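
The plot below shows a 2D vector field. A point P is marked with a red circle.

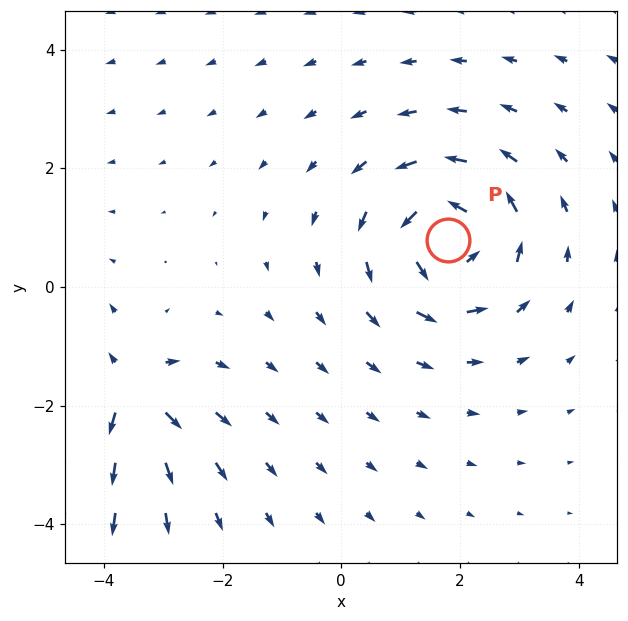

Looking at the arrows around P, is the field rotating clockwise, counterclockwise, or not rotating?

counterclockwise

Near P at (1.8, 0.8) the arrows circulate counterclockwise. The curl (z-component) there is about +4; positive curl means counterclockwise rotation.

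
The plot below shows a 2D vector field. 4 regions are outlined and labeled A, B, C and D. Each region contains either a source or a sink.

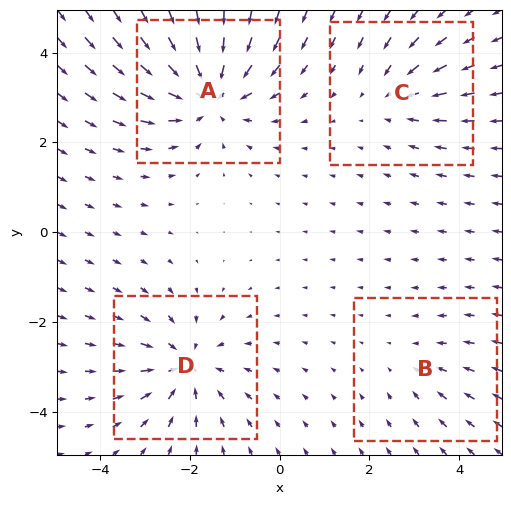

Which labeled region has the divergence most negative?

Divergence at each region's feature centre — A: about -6, B: about -2, C: about -3, D: about -5. Region A is most negative.

A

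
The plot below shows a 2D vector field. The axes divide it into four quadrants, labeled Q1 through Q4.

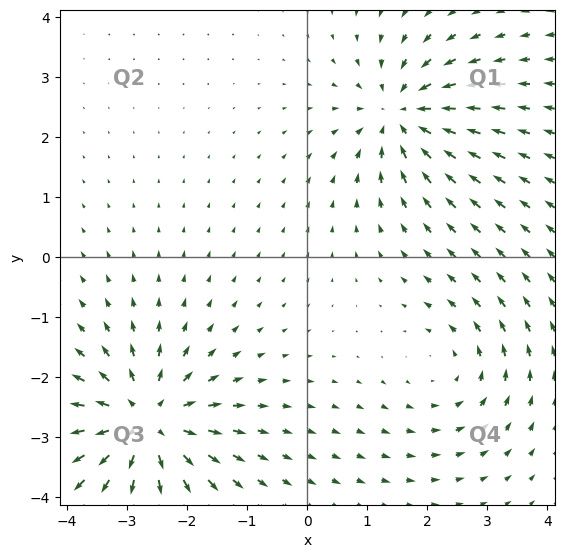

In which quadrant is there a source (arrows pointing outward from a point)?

Q3

The source sits at approximately (-2.7, -2.8), which lies in quadrant Q3. The divergence there is about +5, positive as expected for a source.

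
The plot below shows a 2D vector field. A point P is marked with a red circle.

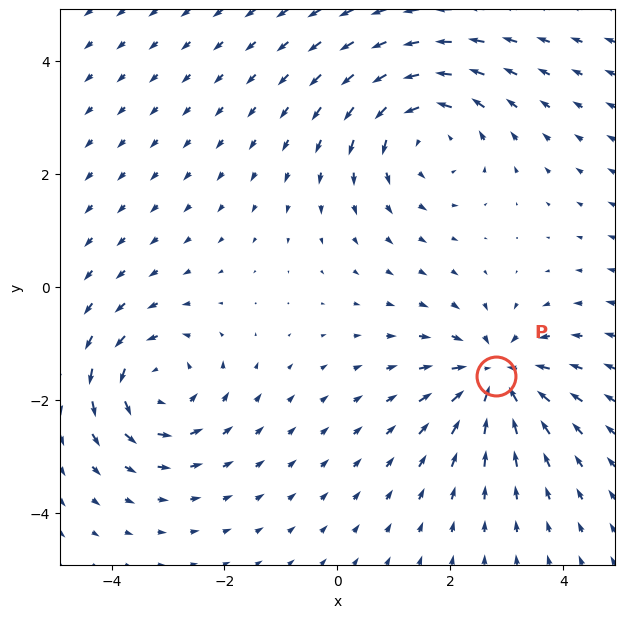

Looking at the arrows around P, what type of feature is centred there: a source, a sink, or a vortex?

sink

At P (2.8, -1.6) the arrows converge inward. Divergence about -4, curl ≈0 — negative divergence with near-zero curl is a sink.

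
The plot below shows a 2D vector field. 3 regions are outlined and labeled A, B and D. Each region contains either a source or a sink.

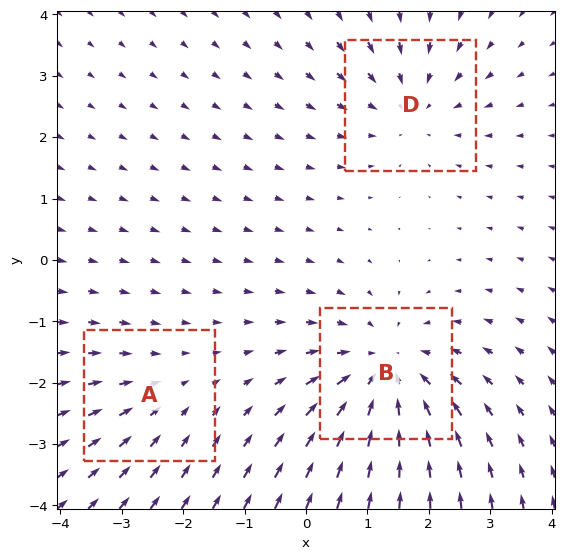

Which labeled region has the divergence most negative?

Divergence at each region's feature centre — A: about -2, B: about -4, D: about -3. Region B is most negative.

B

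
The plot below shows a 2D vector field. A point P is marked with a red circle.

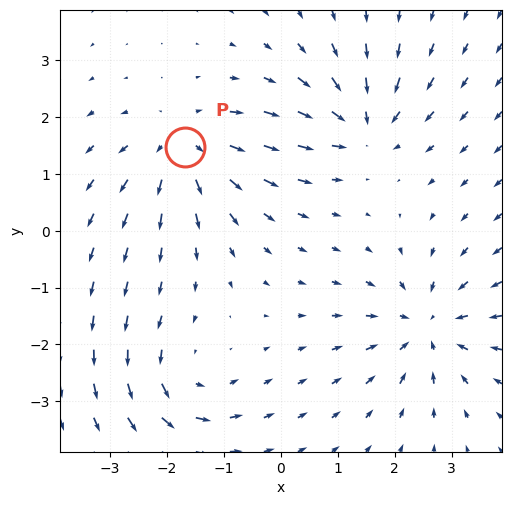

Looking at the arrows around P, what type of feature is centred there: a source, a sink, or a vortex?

At P (-1.7, 1.5) the arrows spread outward. Divergence about +5, curl ≈0 — positive divergence with near-zero curl is a source.

source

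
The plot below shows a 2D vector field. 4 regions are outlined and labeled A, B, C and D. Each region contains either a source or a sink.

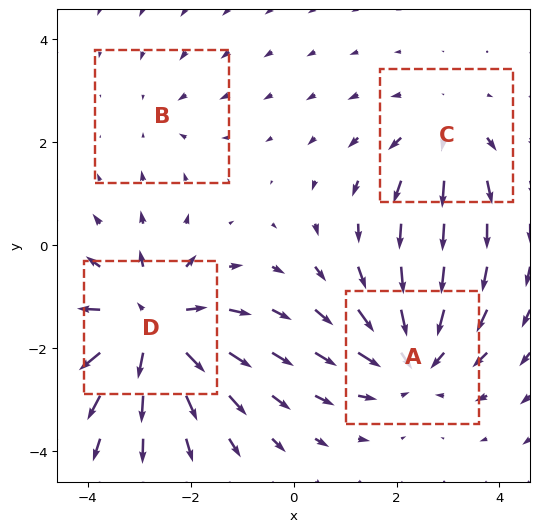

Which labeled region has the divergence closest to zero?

Divergence at each region's feature centre — A: about -5, B: about -2, C: about +3, D: about +6. Region B is closest to zero.

B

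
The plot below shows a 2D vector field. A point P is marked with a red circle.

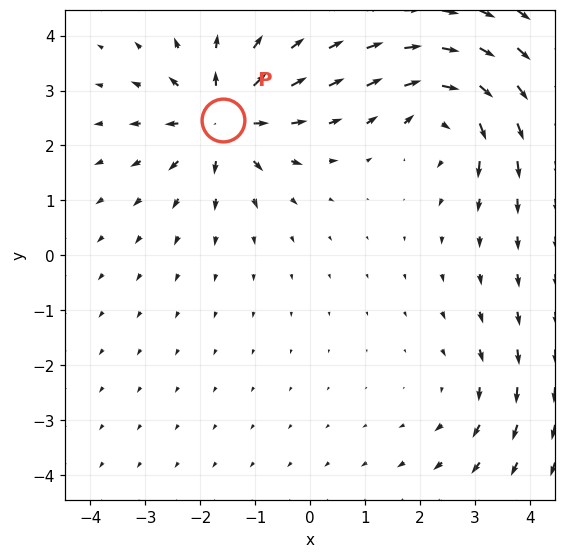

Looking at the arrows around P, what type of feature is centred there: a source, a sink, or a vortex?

source

At P (-1.6, 2.5) the arrows spread outward. Divergence about +6, curl ≈0 — positive divergence with near-zero curl is a source.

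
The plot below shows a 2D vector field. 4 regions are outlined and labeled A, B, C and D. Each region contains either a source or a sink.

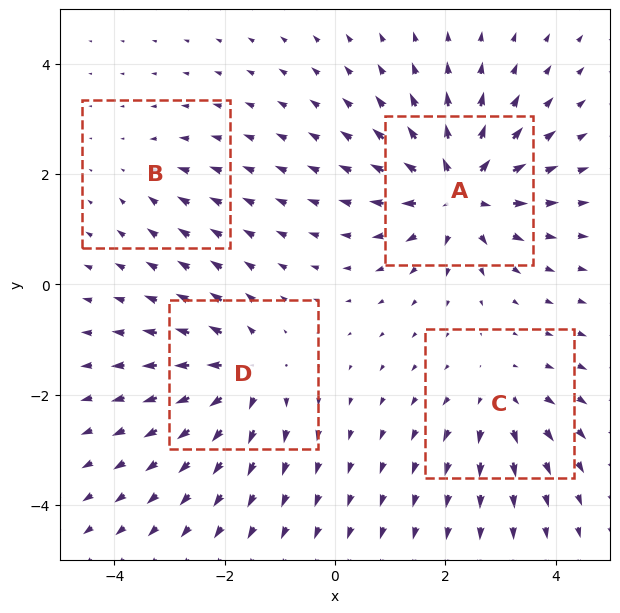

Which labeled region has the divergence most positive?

A

Divergence at each region's feature centre — A: about +8, B: about -2, C: about +4, D: about +6. Region A is most positive.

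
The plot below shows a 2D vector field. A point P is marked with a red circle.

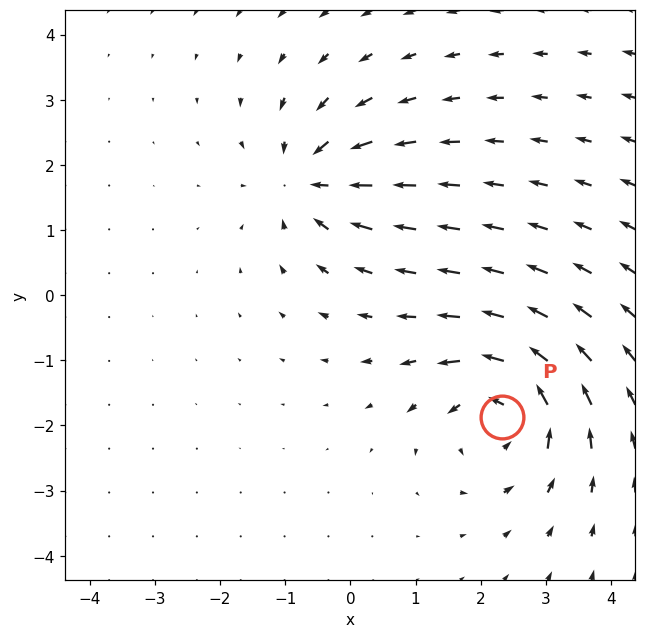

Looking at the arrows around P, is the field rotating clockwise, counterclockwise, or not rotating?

Near P at (2.3, -1.9) the arrows circulate counterclockwise. The curl (z-component) there is about +5; positive curl means counterclockwise rotation.

counterclockwise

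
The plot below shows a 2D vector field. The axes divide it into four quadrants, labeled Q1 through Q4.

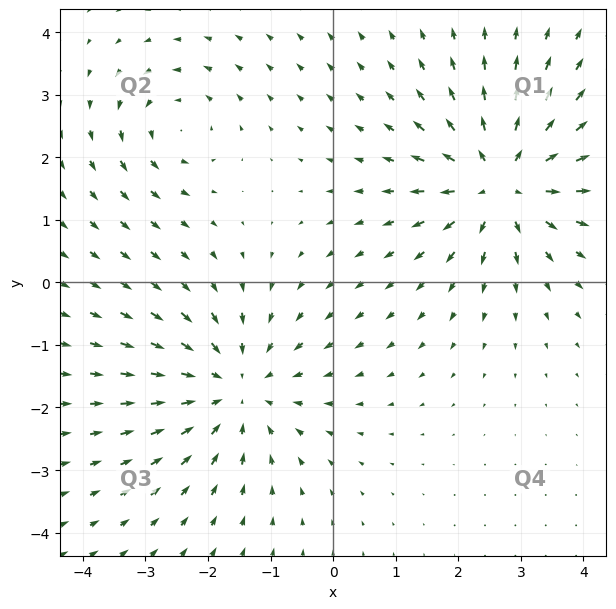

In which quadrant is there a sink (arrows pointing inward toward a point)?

The sink sits at approximately (-1.6, -1.7), which lies in quadrant Q3. The divergence there is about -4, negative as expected for a sink.

Q3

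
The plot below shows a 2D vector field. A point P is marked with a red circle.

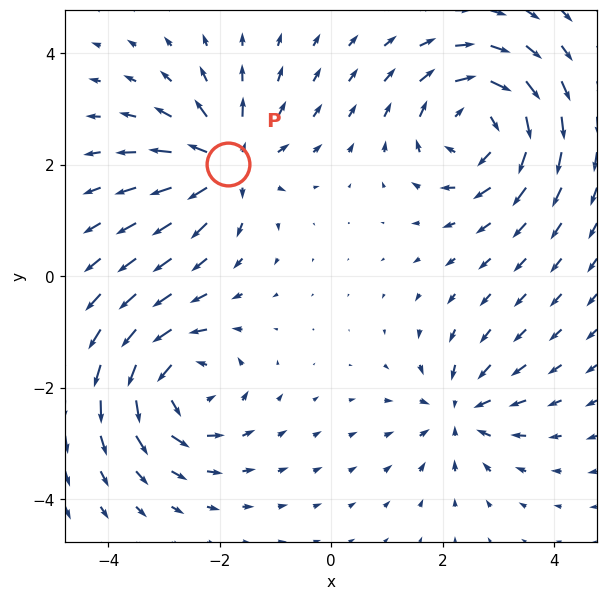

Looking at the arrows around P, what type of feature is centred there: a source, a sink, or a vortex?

At P (-1.8, 2.0) the arrows spread outward. Divergence about +5, curl ≈0 — positive divergence with near-zero curl is a source.

source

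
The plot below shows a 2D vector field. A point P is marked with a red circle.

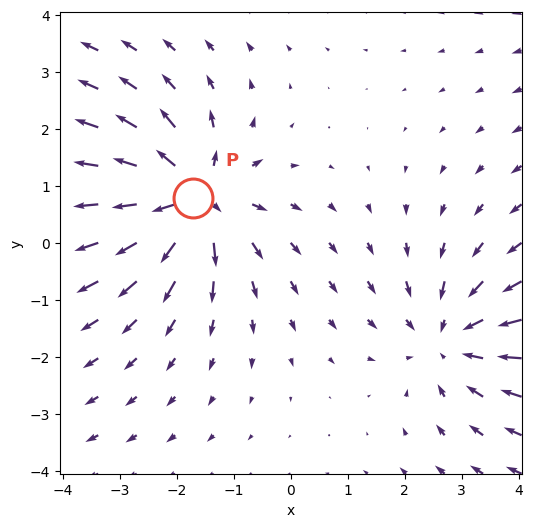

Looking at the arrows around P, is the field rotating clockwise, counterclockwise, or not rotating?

Near P at (-1.7, 0.8) the arrows show no circulation. The curl there is ≈0.

not rotating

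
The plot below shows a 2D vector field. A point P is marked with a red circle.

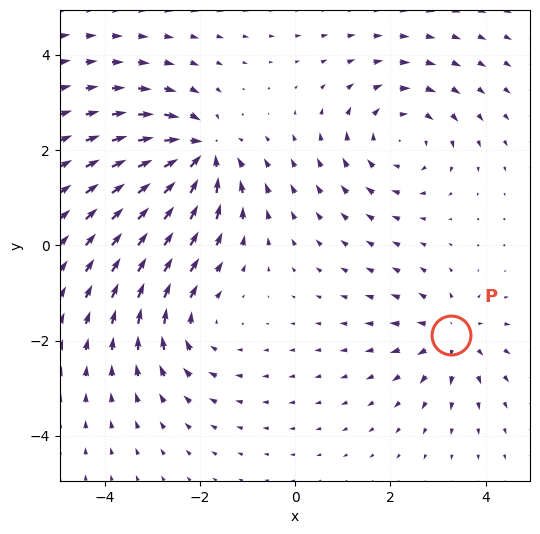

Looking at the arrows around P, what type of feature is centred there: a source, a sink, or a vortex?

At P (3.3, -1.9) the arrows spread outward. Divergence about +4, curl ≈0 — positive divergence with near-zero curl is a source.

source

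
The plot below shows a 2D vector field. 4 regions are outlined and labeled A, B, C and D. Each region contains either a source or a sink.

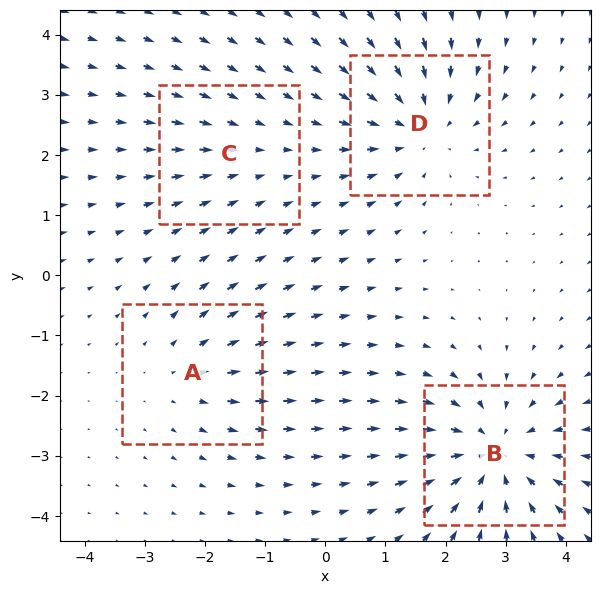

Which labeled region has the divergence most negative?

B

Divergence at each region's feature centre — A: about +3, B: about -6, C: about -2, D: about -5. Region B is most negative.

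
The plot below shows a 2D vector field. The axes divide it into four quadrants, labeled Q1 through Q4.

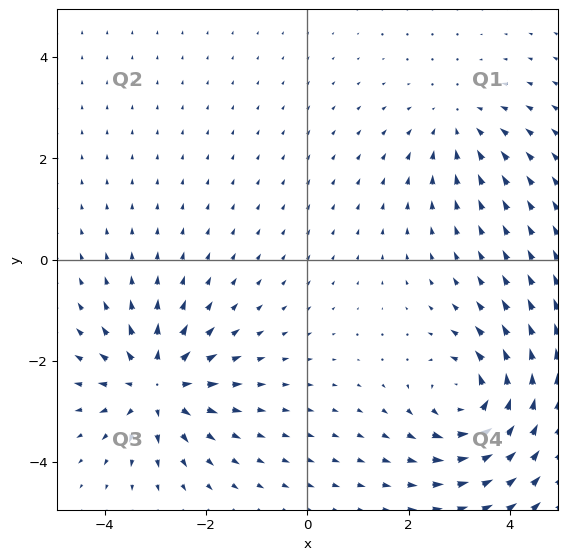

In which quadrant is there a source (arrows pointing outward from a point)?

The source sits at approximately (-3.0, -2.5), which lies in quadrant Q3. The divergence there is about +6, positive as expected for a source.

Q3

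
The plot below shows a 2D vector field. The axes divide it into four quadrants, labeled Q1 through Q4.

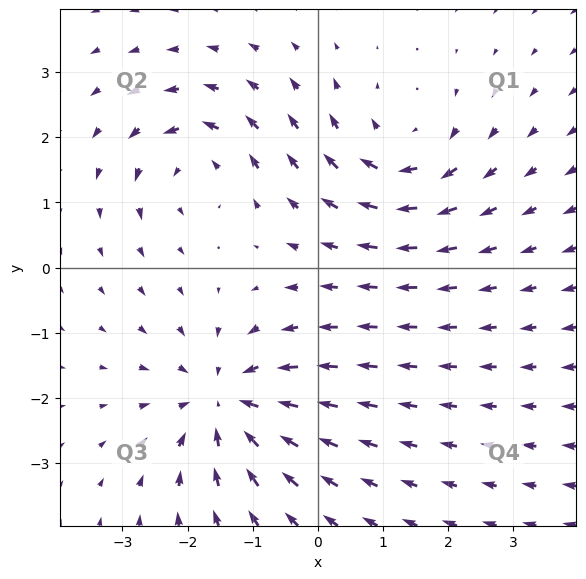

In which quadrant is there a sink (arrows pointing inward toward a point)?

The sink sits at approximately (-1.4, -2.1), which lies in quadrant Q3. The divergence there is about -5, negative as expected for a sink.

Q3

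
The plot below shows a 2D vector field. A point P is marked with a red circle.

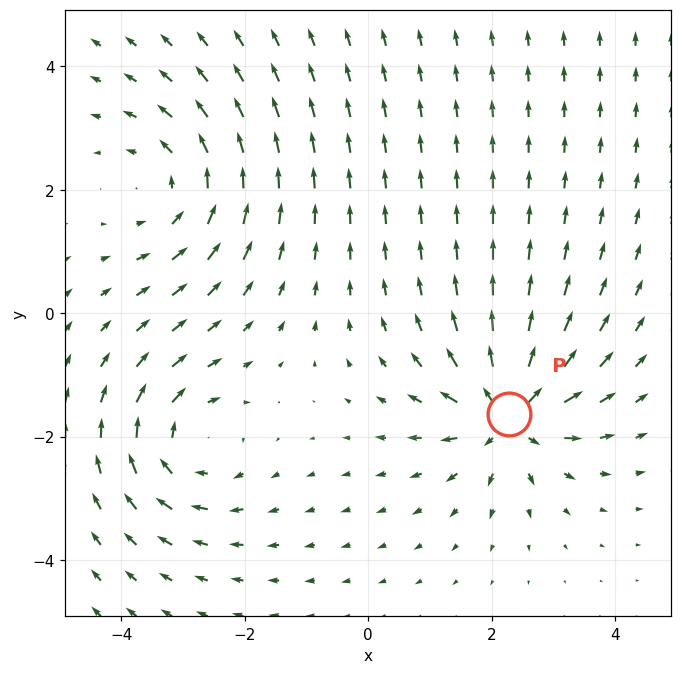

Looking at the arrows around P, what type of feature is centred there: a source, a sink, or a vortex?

source

At P (2.3, -1.6) the arrows spread outward. Divergence about +5, curl ≈0 — positive divergence with near-zero curl is a source.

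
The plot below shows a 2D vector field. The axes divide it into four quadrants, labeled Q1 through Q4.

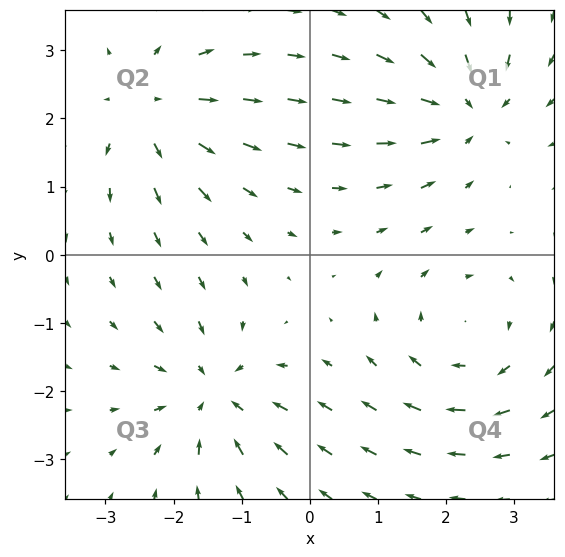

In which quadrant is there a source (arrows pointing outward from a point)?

Q2

The source sits at approximately (-2.4, 2.1), which lies in quadrant Q2. The divergence there is about +5, positive as expected for a source.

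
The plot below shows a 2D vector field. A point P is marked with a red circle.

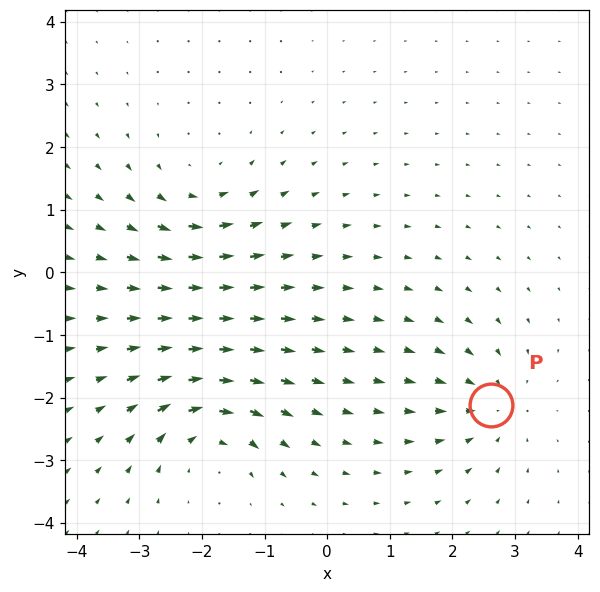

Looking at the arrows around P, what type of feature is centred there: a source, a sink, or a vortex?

At P (2.6, -2.1) the arrows converge inward. Divergence about -3, curl ≈0 — negative divergence with near-zero curl is a sink.

sink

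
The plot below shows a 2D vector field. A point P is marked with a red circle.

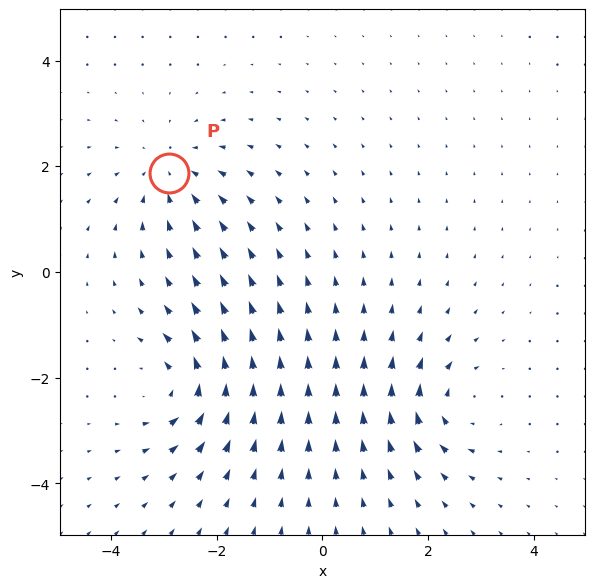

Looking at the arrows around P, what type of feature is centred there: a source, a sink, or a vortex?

sink

At P (-2.9, 1.9) the arrows converge inward. Divergence about -4, curl ≈0 — negative divergence with near-zero curl is a sink.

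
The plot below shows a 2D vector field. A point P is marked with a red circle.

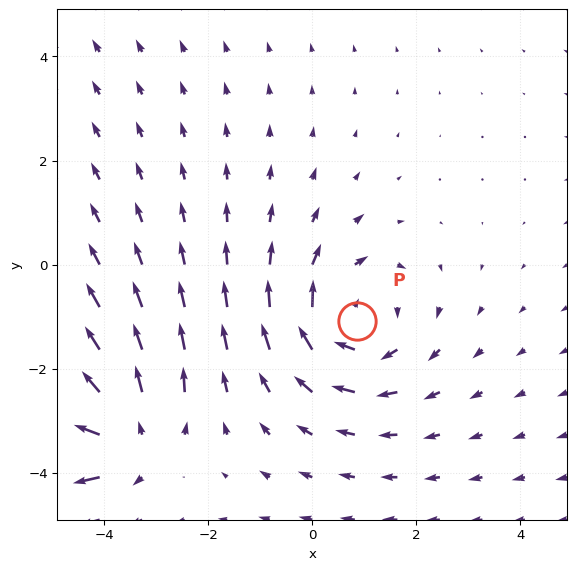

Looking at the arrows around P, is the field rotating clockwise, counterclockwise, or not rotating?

Near P at (0.9, -1.1) the arrows circulate clockwise. The curl (z-component) there is about -3; negative curl means clockwise rotation.

clockwise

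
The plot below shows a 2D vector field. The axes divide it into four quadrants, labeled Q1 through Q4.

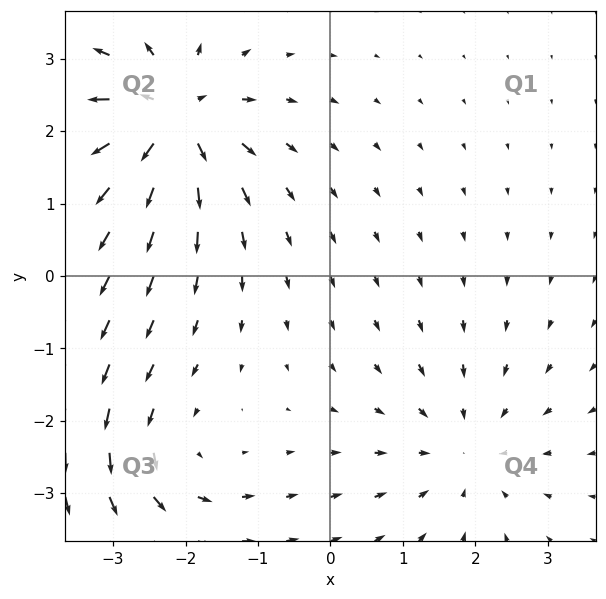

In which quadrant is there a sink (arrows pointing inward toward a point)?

The sink sits at approximately (1.9, -2.4), which lies in quadrant Q4. The divergence there is about -2, negative as expected for a sink.

Q4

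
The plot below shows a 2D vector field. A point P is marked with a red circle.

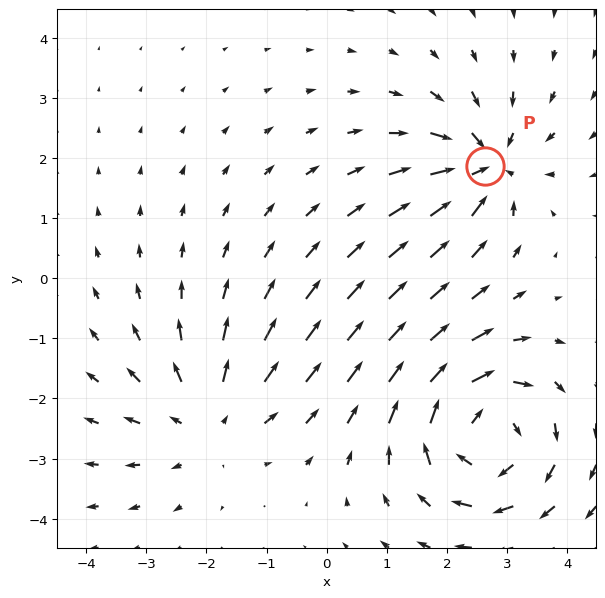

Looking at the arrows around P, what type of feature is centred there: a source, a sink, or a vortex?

At P (2.6, 1.9) the arrows converge inward. Divergence about -4, curl ≈0 — negative divergence with near-zero curl is a sink.

sink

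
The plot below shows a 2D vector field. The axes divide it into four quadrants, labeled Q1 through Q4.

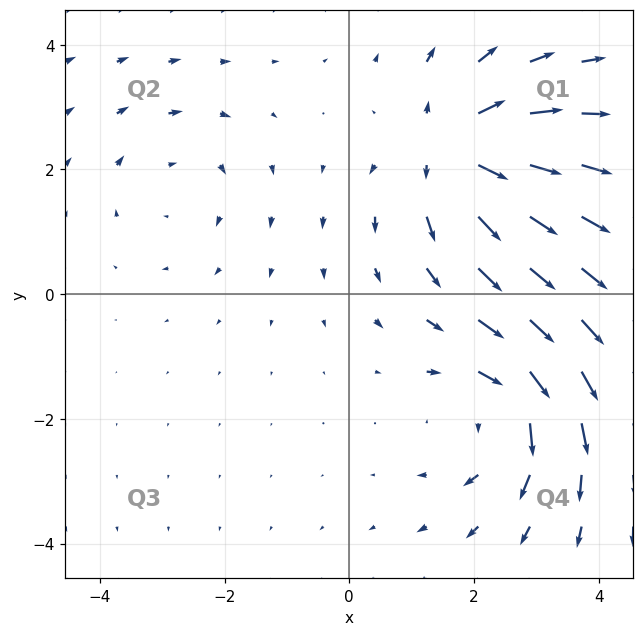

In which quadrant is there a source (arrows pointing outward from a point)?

Q1

The source sits at approximately (1.7, 2.3), which lies in quadrant Q1. The divergence there is about +5, positive as expected for a source.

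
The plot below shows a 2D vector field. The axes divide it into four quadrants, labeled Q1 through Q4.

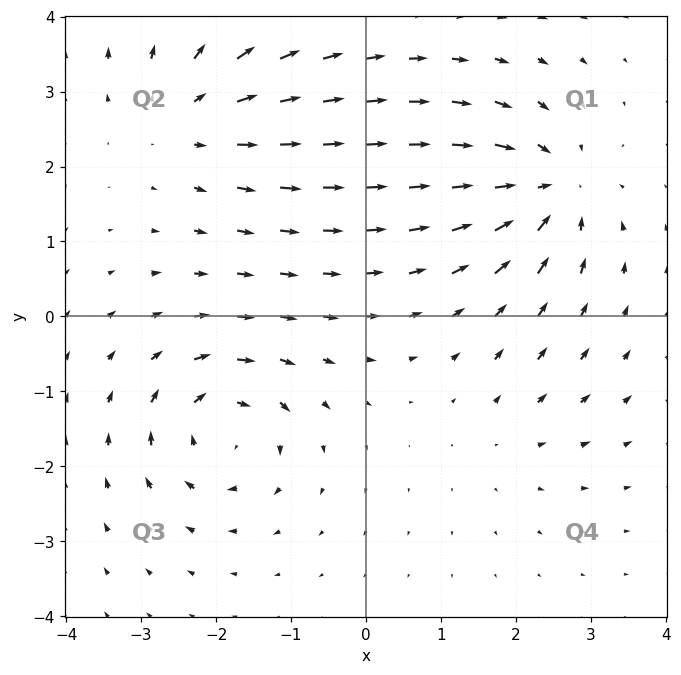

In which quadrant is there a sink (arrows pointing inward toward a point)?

Q1

The sink sits at approximately (2.4, 1.7), which lies in quadrant Q1. The divergence there is about -6, negative as expected for a sink.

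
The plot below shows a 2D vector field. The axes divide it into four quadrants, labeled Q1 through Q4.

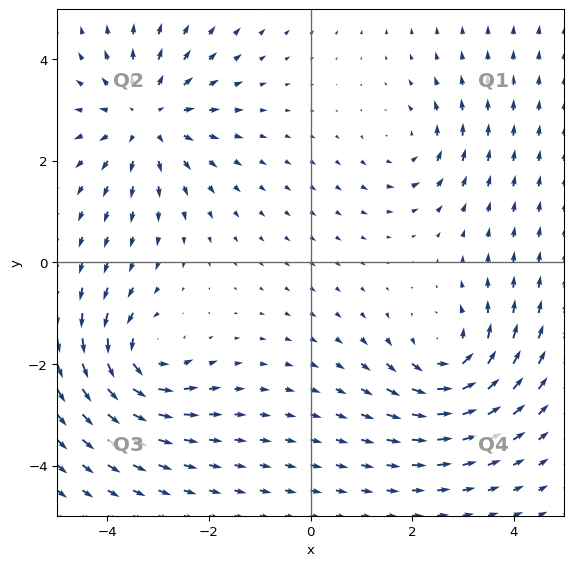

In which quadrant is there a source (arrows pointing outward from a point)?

Q2

The source sits at approximately (-3.2, 2.8), which lies in quadrant Q2. The divergence there is about +4, positive as expected for a source.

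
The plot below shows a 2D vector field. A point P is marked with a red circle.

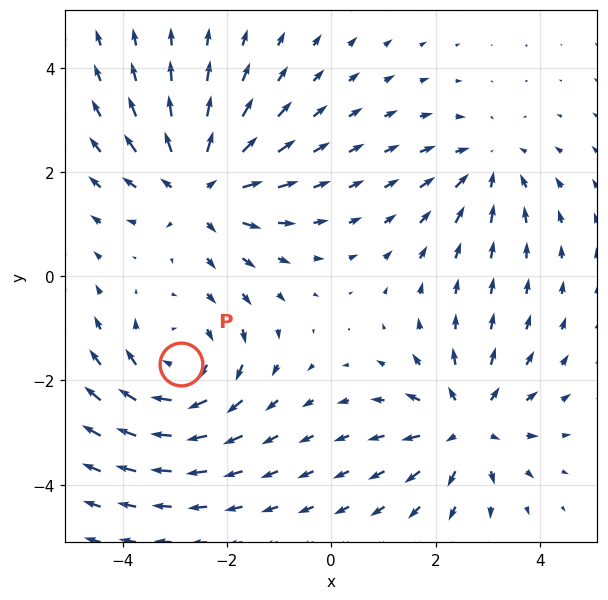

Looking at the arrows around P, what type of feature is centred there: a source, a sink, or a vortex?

vortex

At P (-2.9, -1.7) the arrows circulate clockwise. Divergence ≈0, curl about -4 — near-zero divergence with nonzero curl is a vortex.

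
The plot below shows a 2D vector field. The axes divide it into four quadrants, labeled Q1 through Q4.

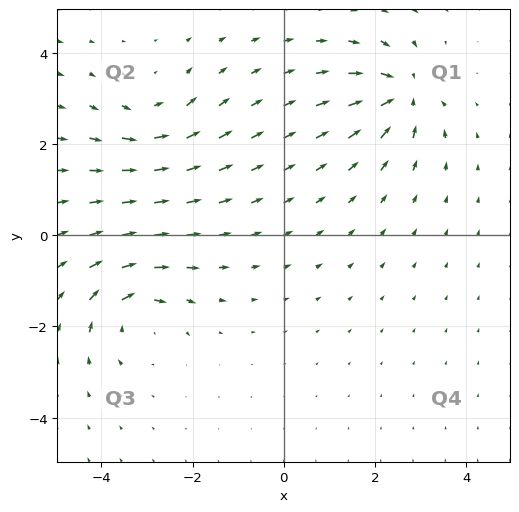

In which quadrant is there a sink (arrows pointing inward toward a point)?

The sink sits at approximately (2.6, 3.1), which lies in quadrant Q1. The divergence there is about -5, negative as expected for a sink.

Q1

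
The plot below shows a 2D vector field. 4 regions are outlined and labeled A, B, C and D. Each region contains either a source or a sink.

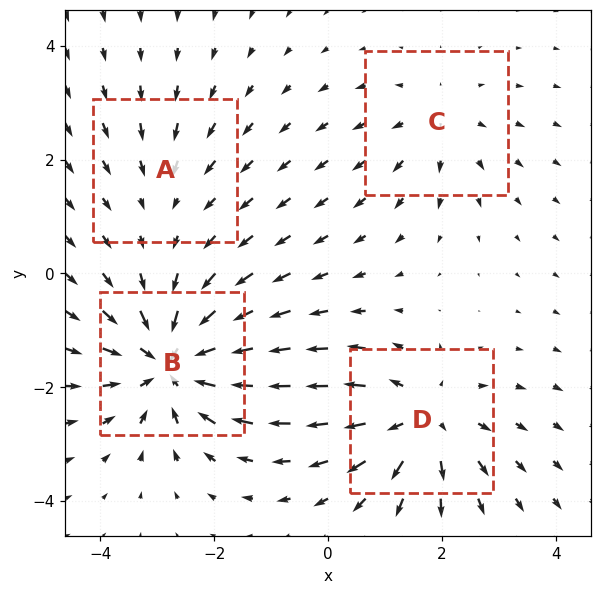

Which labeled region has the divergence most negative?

B

Divergence at each region's feature centre — A: about -2, B: about -7, C: about +3, D: about +5. Region B is most negative.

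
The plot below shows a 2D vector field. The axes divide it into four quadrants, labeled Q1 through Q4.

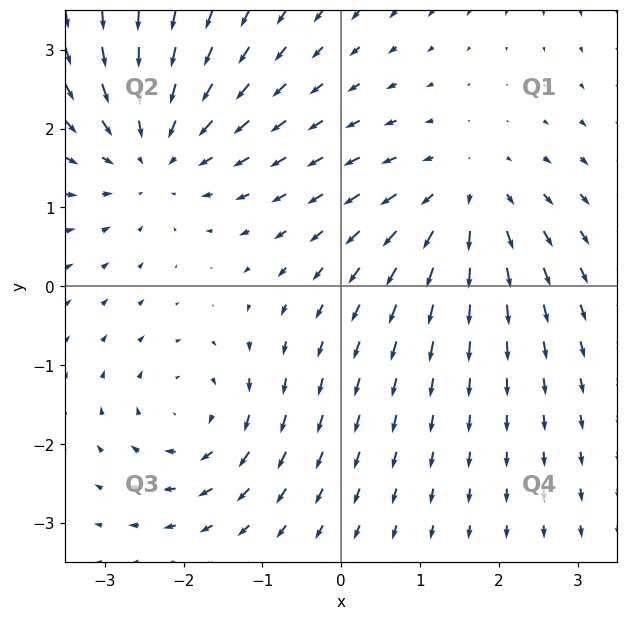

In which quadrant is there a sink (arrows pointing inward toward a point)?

Q2

The sink sits at approximately (-2.4, 1.7), which lies in quadrant Q2. The divergence there is about -3, negative as expected for a sink.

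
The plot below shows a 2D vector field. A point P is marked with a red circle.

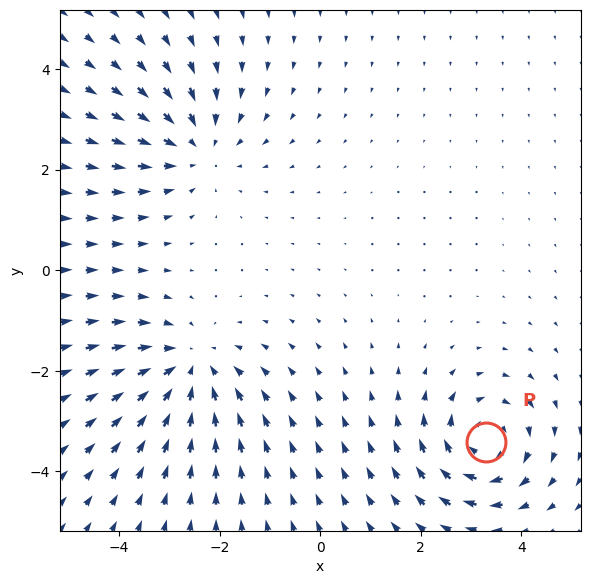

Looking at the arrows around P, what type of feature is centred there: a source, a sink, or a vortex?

At P (3.3, -3.4) the arrows circulate clockwise. Divergence ≈0, curl about -5 — near-zero divergence with nonzero curl is a vortex.

vortex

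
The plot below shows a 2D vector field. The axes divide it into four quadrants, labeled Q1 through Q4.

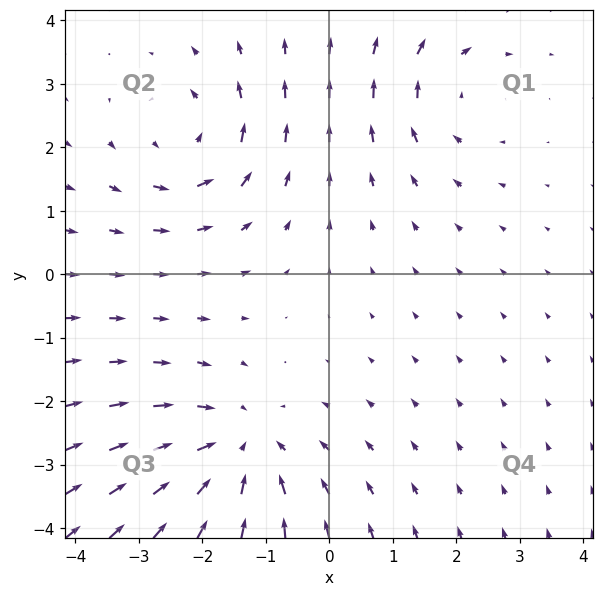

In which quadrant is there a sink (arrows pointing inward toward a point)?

Q3

The sink sits at approximately (-1.4, -2.8), which lies in quadrant Q3. The divergence there is about -4, negative as expected for a sink.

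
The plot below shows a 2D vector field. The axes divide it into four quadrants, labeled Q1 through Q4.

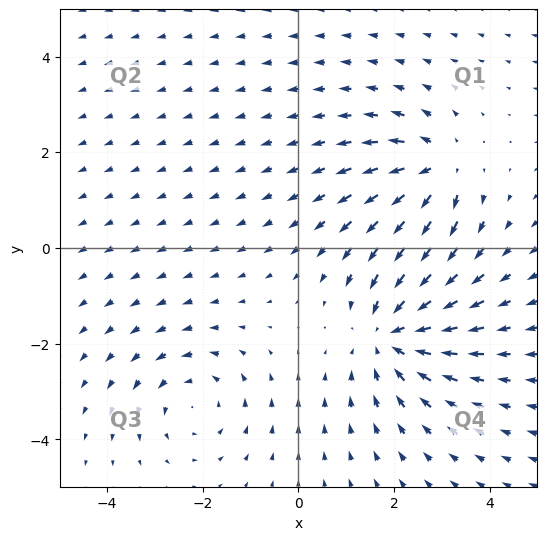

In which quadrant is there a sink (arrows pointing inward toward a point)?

Q4

The sink sits at approximately (2.0, -1.8), which lies in quadrant Q4. The divergence there is about -4, negative as expected for a sink.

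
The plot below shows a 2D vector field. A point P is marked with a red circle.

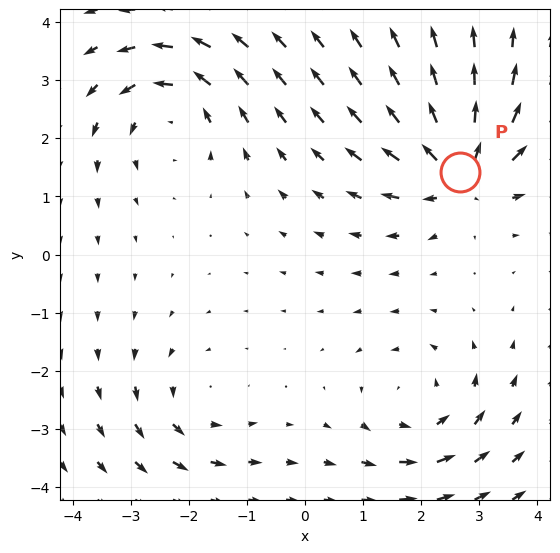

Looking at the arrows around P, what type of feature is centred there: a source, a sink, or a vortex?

source

At P (2.7, 1.4) the arrows spread outward. Divergence about +6, curl ≈0 — positive divergence with near-zero curl is a source.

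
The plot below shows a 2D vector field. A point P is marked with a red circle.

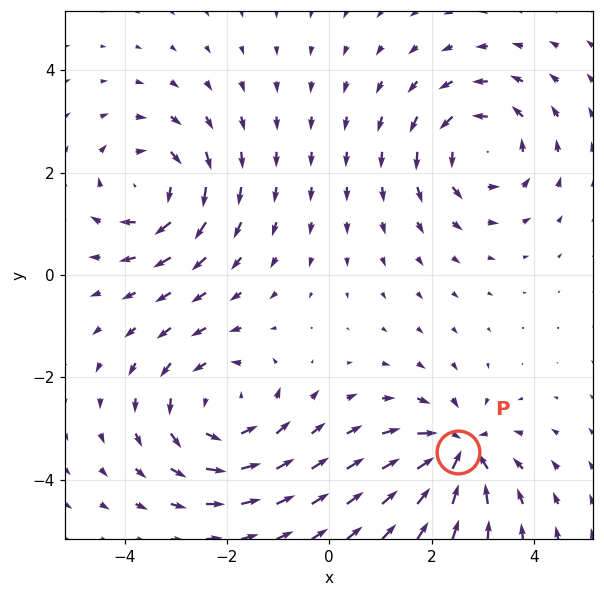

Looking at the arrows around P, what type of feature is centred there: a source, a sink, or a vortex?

sink

At P (2.5, -3.5) the arrows converge inward. Divergence about -5, curl ≈0 — negative divergence with near-zero curl is a sink.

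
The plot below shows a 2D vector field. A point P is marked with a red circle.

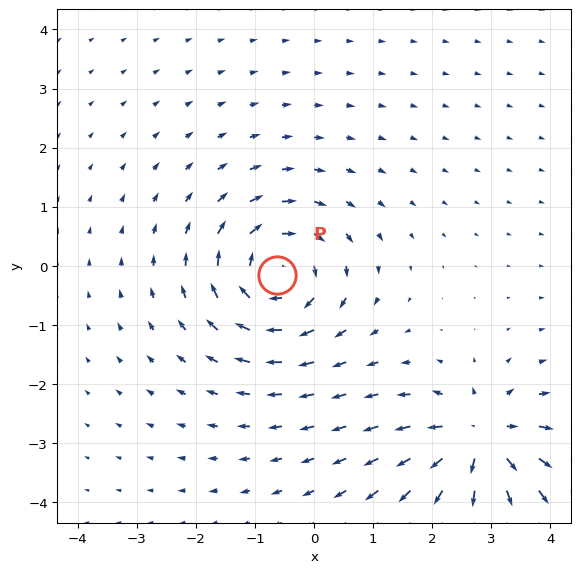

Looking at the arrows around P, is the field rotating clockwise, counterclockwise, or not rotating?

Near P at (-0.6, -0.2) the arrows circulate clockwise. The curl (z-component) there is about -5; negative curl means clockwise rotation.

clockwise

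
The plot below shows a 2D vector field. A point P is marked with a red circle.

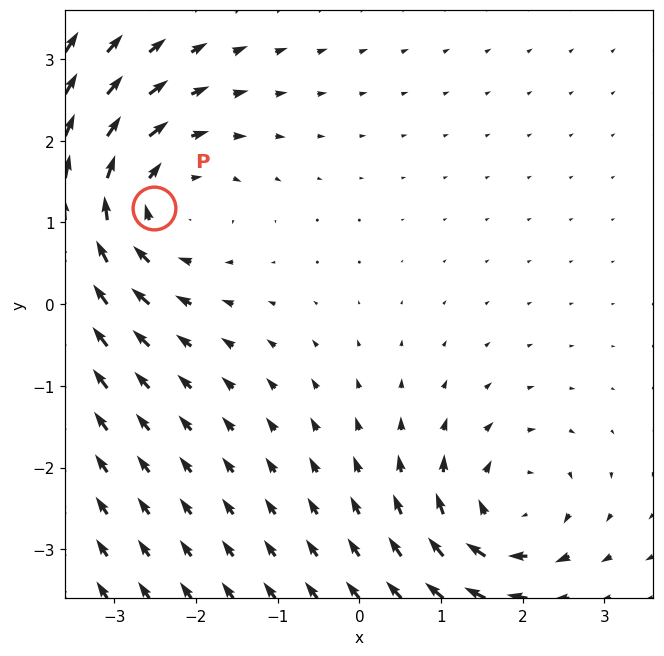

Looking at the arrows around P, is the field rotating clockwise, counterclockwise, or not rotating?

Near P at (-2.5, 1.2) the arrows circulate clockwise. The curl (z-component) there is about -4; negative curl means clockwise rotation.

clockwise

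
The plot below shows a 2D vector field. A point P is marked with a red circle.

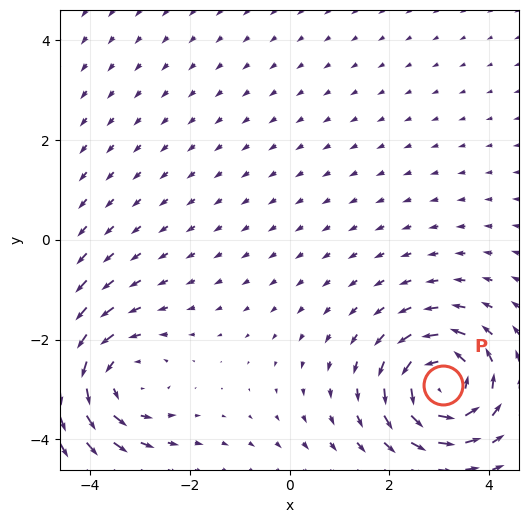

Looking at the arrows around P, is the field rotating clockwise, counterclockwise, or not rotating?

counterclockwise

Near P at (3.1, -2.9) the arrows circulate counterclockwise. The curl (z-component) there is about +5; positive curl means counterclockwise rotation.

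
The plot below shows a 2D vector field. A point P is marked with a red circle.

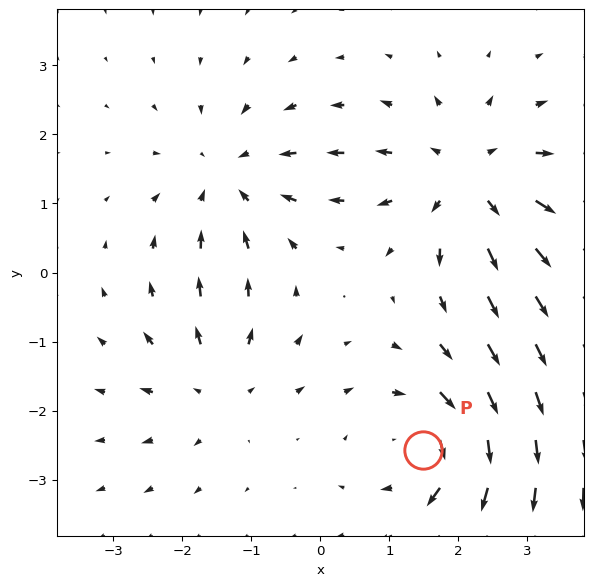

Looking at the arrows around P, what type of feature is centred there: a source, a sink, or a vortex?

At P (1.5, -2.6) the arrows circulate clockwise. Divergence ≈0, curl about -4 — near-zero divergence with nonzero curl is a vortex.

vortex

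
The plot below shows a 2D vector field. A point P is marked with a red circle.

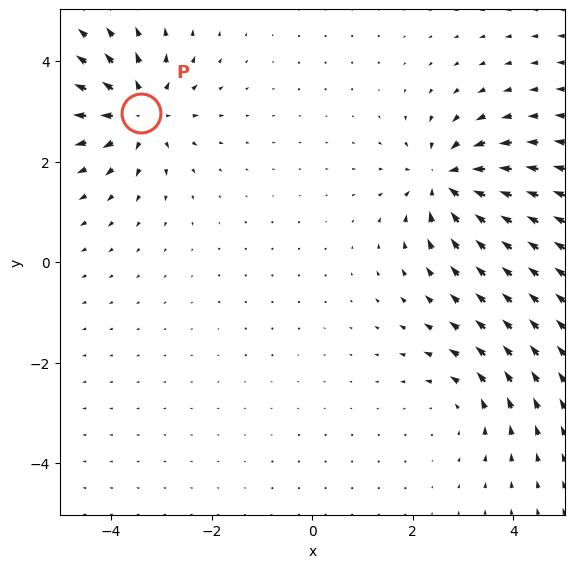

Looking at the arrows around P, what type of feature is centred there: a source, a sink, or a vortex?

source

At P (-3.4, 3.0) the arrows spread outward. Divergence about +5, curl ≈0 — positive divergence with near-zero curl is a source.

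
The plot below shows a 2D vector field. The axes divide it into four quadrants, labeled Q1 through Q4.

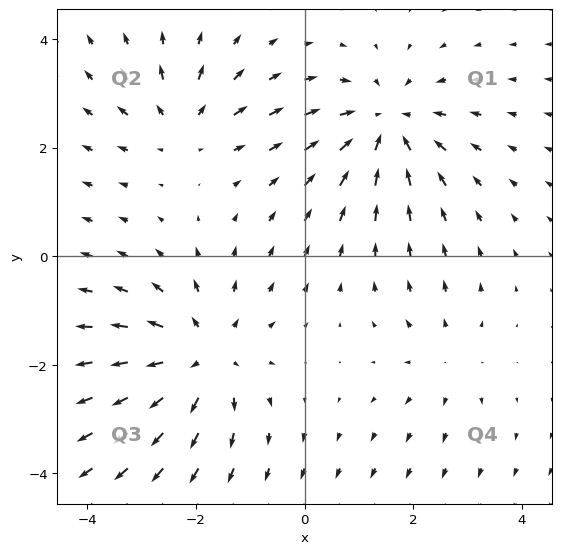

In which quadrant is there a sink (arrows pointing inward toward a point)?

The sink sits at approximately (1.5, 2.4), which lies in quadrant Q1. The divergence there is about -4, negative as expected for a sink.

Q1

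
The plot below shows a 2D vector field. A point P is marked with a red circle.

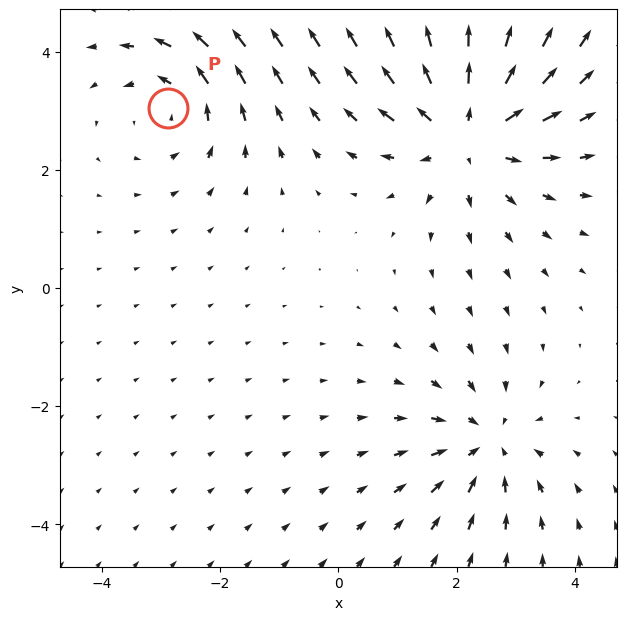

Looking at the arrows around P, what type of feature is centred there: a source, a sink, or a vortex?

vortex

At P (-2.9, 3.0) the arrows circulate counterclockwise. Divergence ≈0, curl about +3 — near-zero divergence with nonzero curl is a vortex.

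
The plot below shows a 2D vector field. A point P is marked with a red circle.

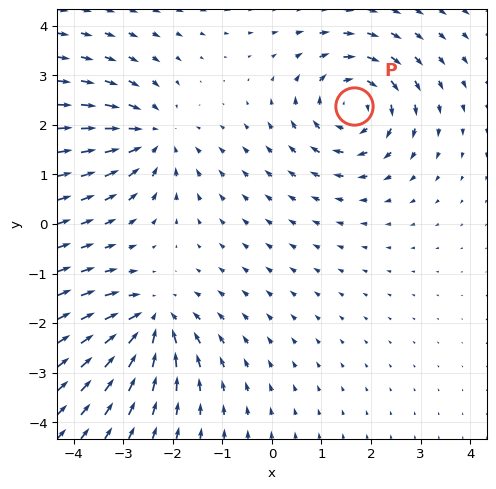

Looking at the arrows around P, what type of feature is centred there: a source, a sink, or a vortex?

vortex

At P (1.7, 2.4) the arrows circulate clockwise. Divergence ≈0, curl about -5 — near-zero divergence with nonzero curl is a vortex.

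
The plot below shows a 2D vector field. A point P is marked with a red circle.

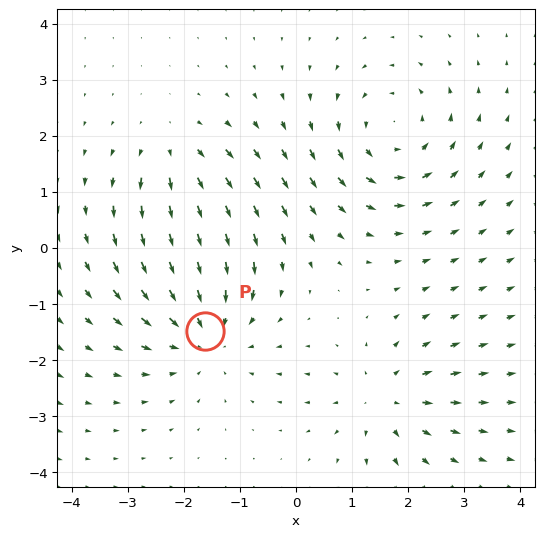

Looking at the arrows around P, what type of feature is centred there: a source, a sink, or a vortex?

sink

At P (-1.6, -1.5) the arrows converge inward. Divergence about -3, curl ≈0 — negative divergence with near-zero curl is a sink.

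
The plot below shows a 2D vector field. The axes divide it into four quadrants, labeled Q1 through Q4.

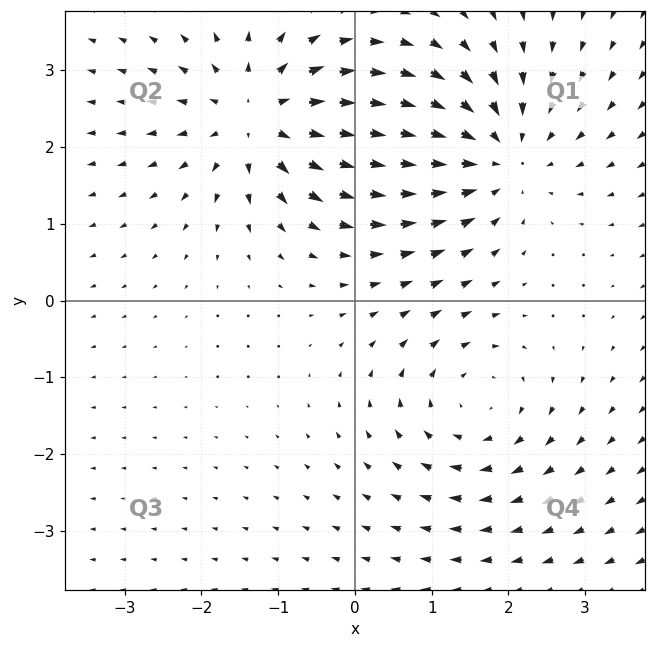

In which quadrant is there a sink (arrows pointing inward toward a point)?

The sink sits at approximately (1.8, 1.9), which lies in quadrant Q1. The divergence there is about -3, negative as expected for a sink.

Q1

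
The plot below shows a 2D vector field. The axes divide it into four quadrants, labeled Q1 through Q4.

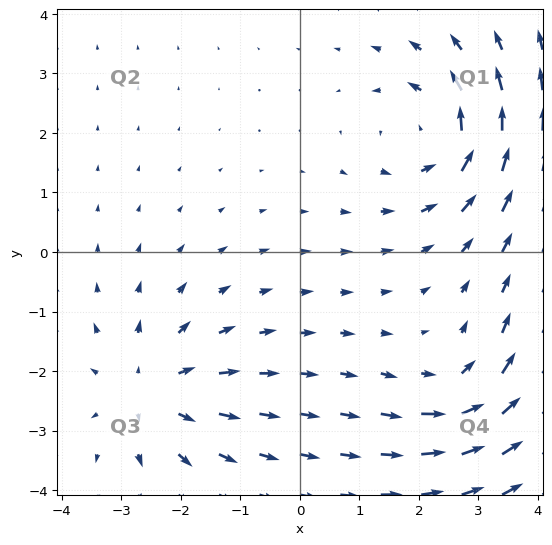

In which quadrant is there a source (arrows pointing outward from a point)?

The source sits at approximately (-2.5, -2.3), which lies in quadrant Q3. The divergence there is about +4, positive as expected for a source.

Q3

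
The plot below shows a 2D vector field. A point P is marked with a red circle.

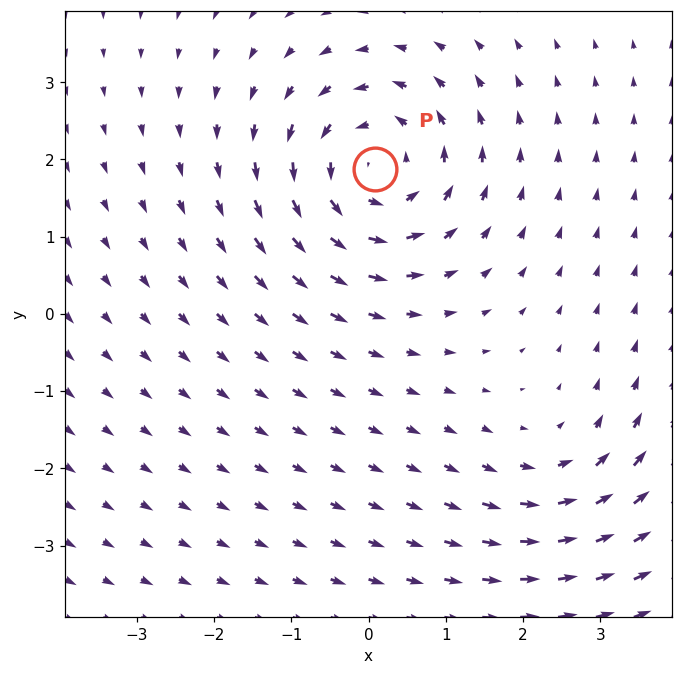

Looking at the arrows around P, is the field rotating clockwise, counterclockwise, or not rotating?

counterclockwise

Near P at (0.1, 1.9) the arrows circulate counterclockwise. The curl (z-component) there is about +5; positive curl means counterclockwise rotation.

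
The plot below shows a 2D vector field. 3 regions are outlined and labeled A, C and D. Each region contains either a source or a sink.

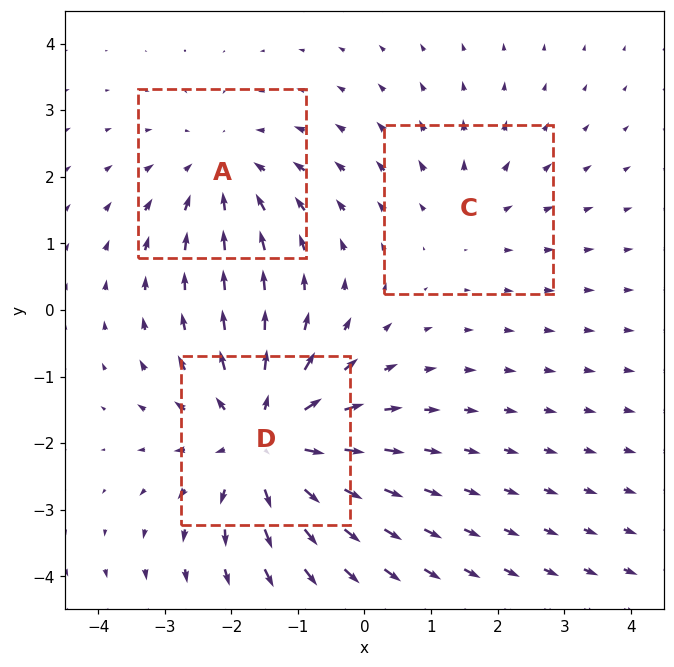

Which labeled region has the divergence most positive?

Divergence at each region's feature centre — A: about -3, C: about +2, D: about +4. Region D is most positive.

D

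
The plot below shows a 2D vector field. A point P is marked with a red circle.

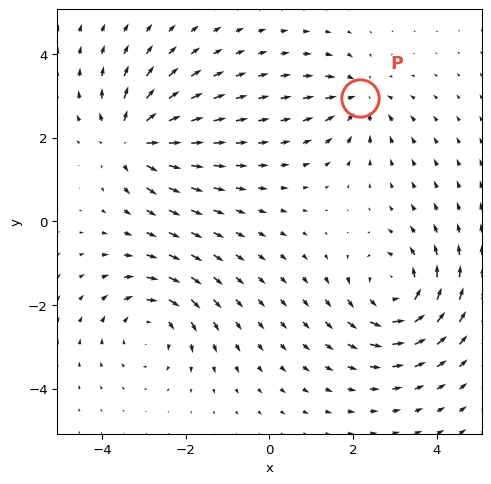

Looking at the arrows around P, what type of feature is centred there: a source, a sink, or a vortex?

At P (2.2, 3.0) the arrows converge inward. Divergence about -5, curl ≈0 — negative divergence with near-zero curl is a sink.

sink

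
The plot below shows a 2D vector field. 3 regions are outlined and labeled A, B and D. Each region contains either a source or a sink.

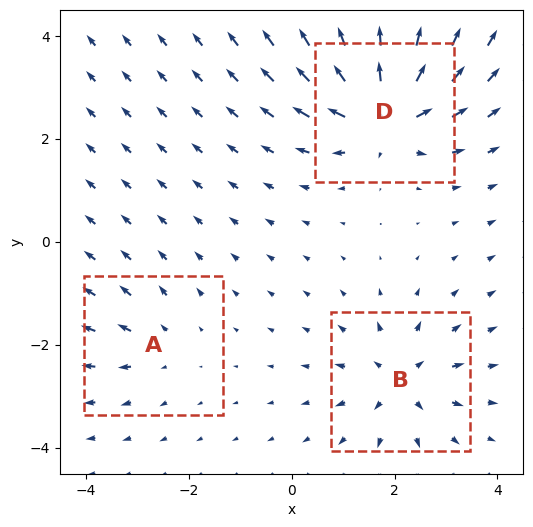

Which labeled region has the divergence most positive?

Divergence at each region's feature centre — A: about +2, B: about +4, D: about +7. Region D is most positive.

D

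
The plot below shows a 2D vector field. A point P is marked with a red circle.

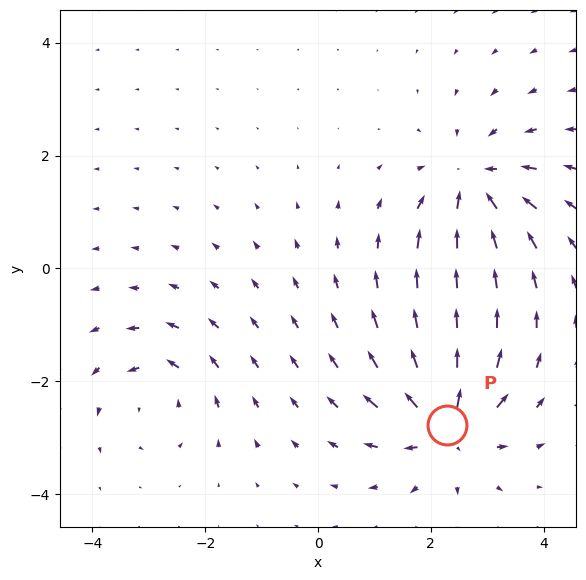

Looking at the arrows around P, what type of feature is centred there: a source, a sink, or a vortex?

At P (2.3, -2.8) the arrows spread outward. Divergence about +6, curl ≈0 — positive divergence with near-zero curl is a source.

source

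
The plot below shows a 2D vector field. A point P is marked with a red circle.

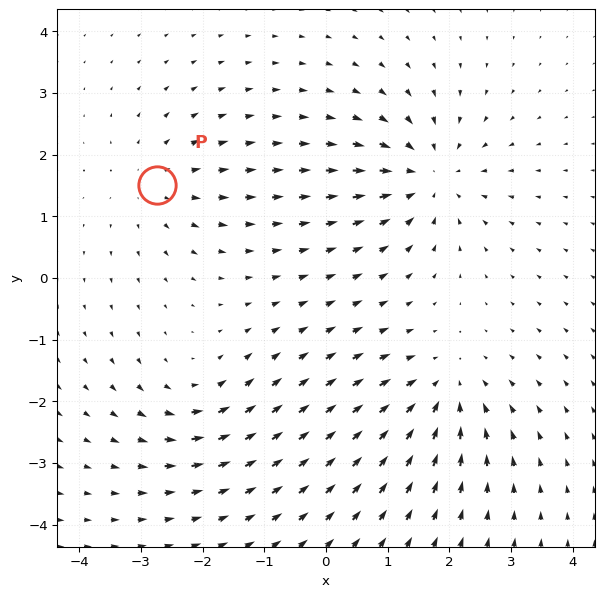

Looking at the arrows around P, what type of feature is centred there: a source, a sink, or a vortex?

At P (-2.7, 1.5) the arrows spread outward. Divergence about +3, curl ≈0 — positive divergence with near-zero curl is a source.

source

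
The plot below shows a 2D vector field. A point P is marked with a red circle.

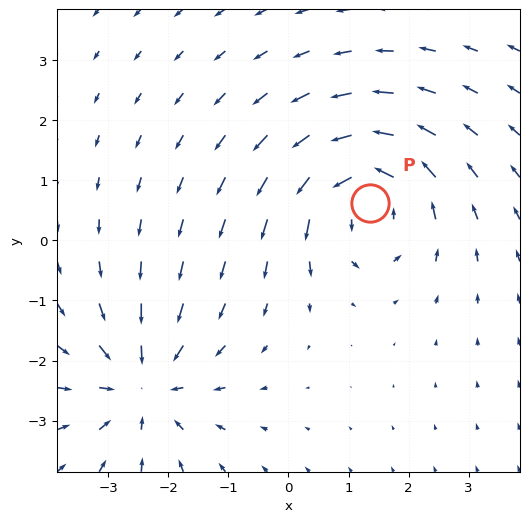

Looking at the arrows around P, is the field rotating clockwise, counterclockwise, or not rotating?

Near P at (1.4, 0.6) the arrows circulate counterclockwise. The curl (z-component) there is about +5; positive curl means counterclockwise rotation.

counterclockwise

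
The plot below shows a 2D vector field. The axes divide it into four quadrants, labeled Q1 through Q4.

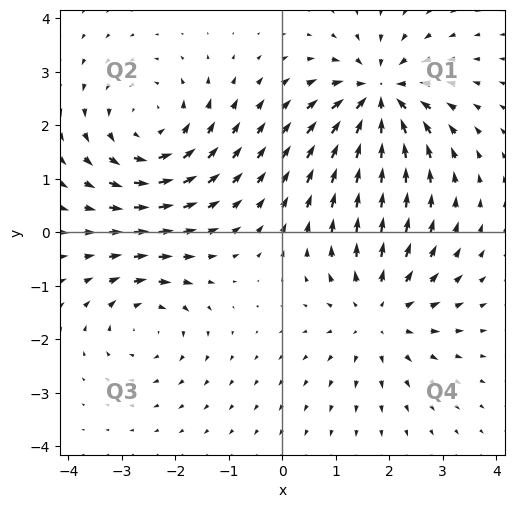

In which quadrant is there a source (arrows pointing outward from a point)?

Q4

The source sits at approximately (1.8, -1.5), which lies in quadrant Q4. The divergence there is about +4, positive as expected for a source.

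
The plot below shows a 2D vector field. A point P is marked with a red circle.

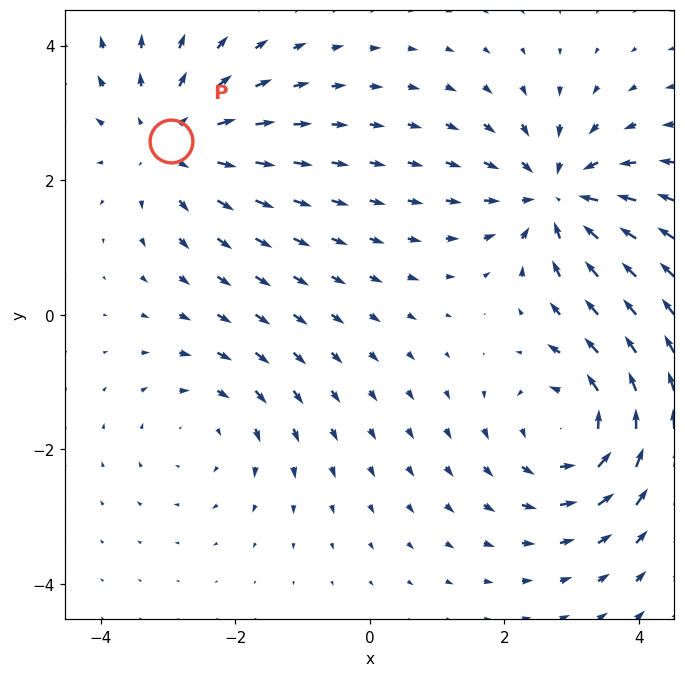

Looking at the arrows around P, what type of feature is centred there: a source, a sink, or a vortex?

At P (-3.0, 2.6) the arrows spread outward. Divergence about +3, curl ≈0 — positive divergence with near-zero curl is a source.

source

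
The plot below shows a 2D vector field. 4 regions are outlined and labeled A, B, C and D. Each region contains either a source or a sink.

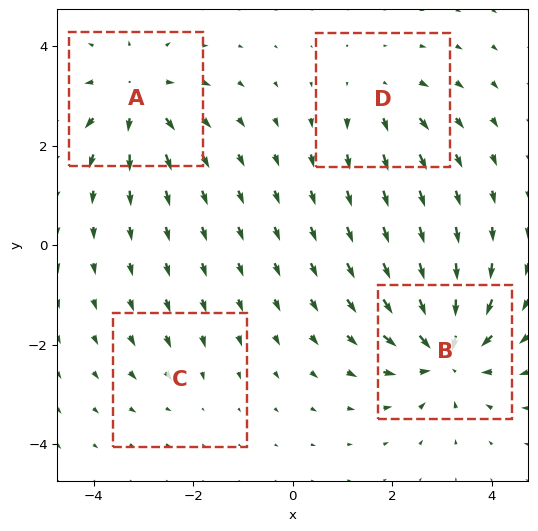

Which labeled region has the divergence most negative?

Divergence at each region's feature centre — A: about +6, B: about -7, C: about -2, D: about +3. Region B is most negative.

B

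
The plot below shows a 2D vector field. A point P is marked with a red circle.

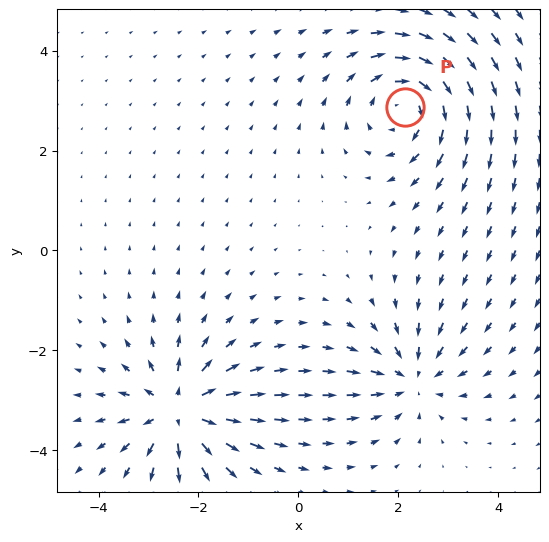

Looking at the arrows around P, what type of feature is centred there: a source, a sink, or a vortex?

At P (2.1, 2.9) the arrows circulate clockwise. Divergence ≈0, curl about -5 — near-zero divergence with nonzero curl is a vortex.

vortex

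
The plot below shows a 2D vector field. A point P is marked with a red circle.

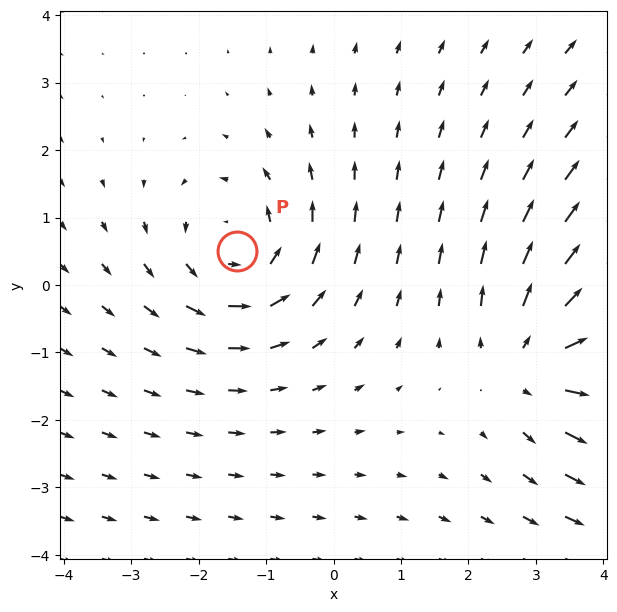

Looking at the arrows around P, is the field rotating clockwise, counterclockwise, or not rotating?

Near P at (-1.4, 0.5) the arrows circulate counterclockwise. The curl (z-component) there is about +3; positive curl means counterclockwise rotation.

counterclockwise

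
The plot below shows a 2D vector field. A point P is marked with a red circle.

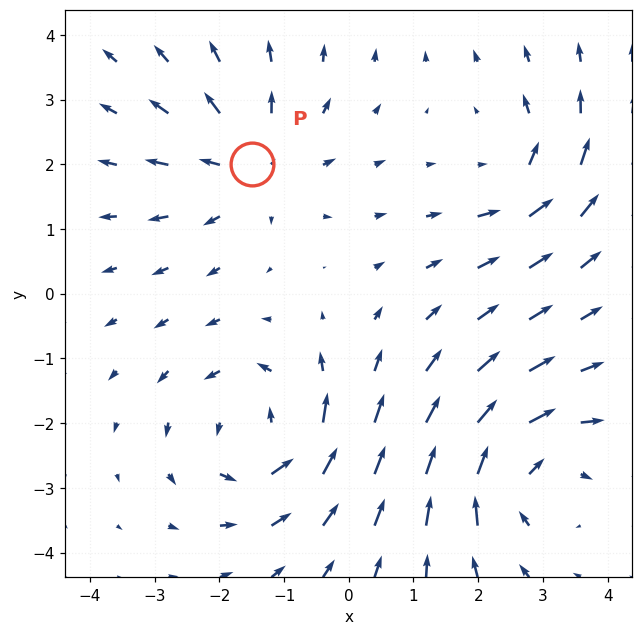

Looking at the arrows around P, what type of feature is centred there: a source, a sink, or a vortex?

At P (-1.5, 2.0) the arrows spread outward. Divergence about +4, curl ≈0 — positive divergence with near-zero curl is a source.

source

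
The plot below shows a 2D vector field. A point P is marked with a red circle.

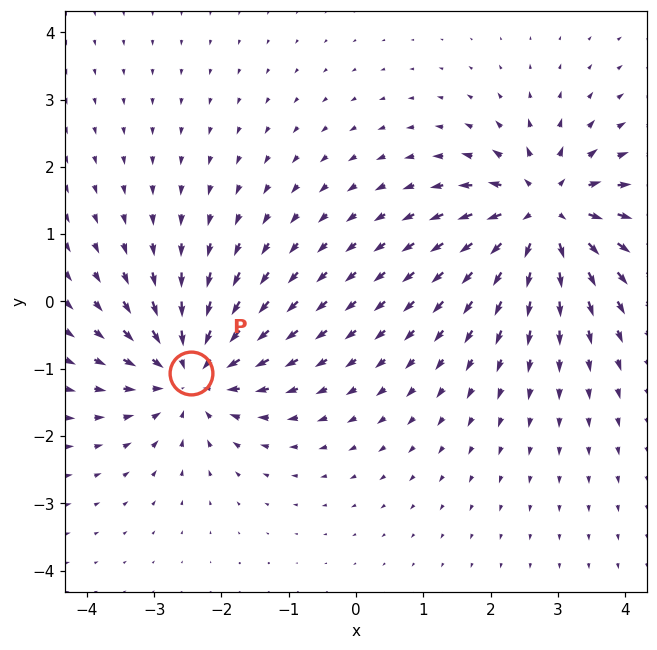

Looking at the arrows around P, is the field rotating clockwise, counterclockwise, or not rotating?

not rotating

Near P at (-2.4, -1.1) the arrows show no circulation. The curl there is ≈0.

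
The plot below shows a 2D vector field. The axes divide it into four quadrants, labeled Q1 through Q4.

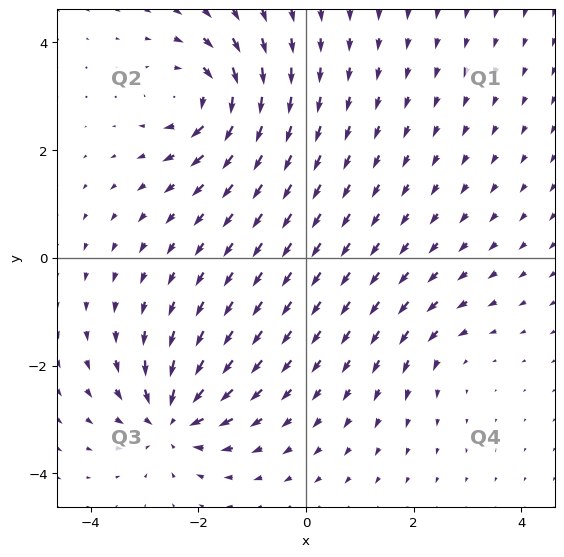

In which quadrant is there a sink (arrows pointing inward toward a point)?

The sink sits at approximately (-2.5, -3.0), which lies in quadrant Q3. The divergence there is about -7, negative as expected for a sink.

Q3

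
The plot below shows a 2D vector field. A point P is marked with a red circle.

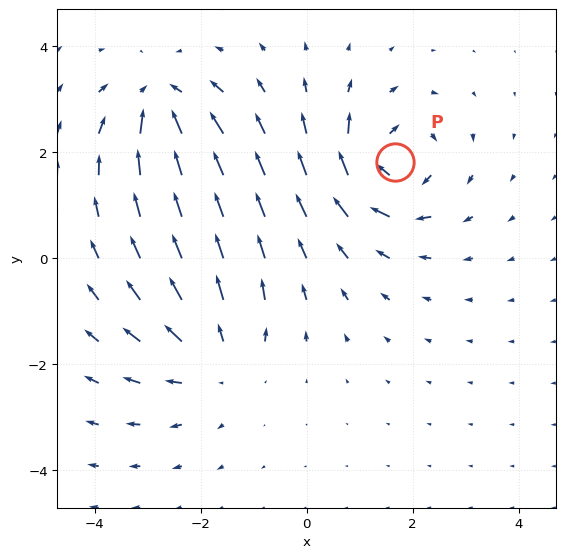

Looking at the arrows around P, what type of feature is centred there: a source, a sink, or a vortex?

At P (1.7, 1.8) the arrows circulate clockwise. Divergence ≈0, curl about -5 — near-zero divergence with nonzero curl is a vortex.

vortex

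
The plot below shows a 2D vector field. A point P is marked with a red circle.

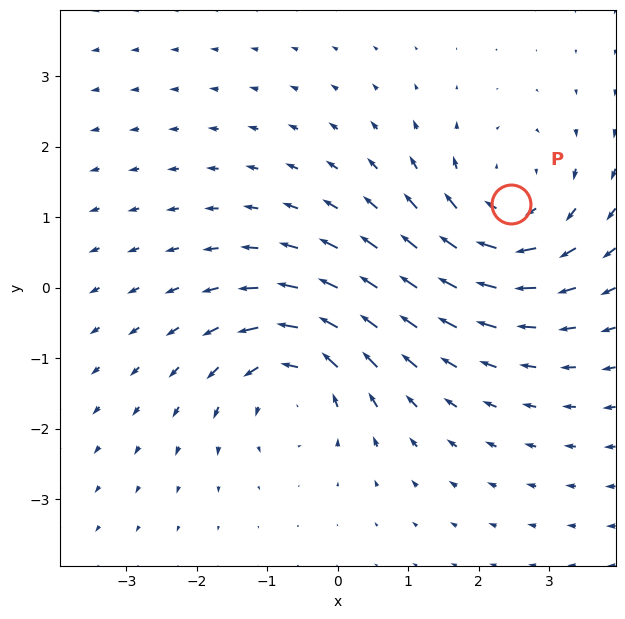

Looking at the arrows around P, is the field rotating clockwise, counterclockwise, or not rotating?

clockwise

Near P at (2.5, 1.2) the arrows circulate clockwise. The curl (z-component) there is about -4; negative curl means clockwise rotation.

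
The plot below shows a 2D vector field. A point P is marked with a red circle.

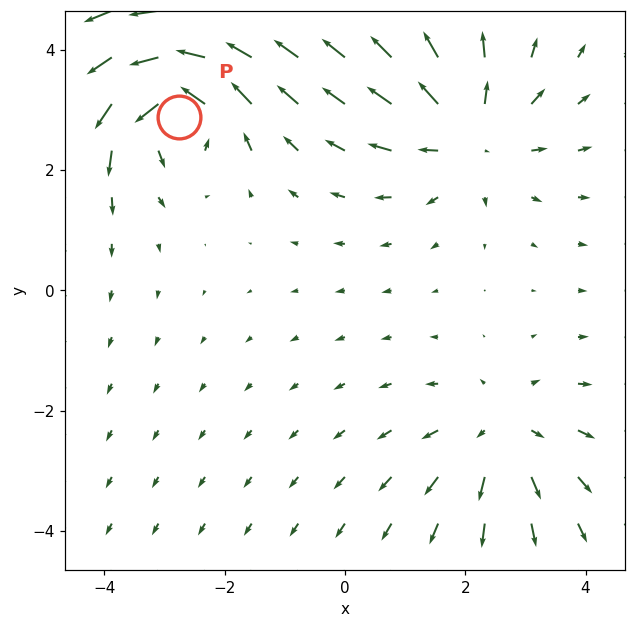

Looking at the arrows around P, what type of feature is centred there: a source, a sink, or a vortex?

vortex

At P (-2.8, 2.9) the arrows circulate counterclockwise. Divergence ≈0, curl about +6 — near-zero divergence with nonzero curl is a vortex.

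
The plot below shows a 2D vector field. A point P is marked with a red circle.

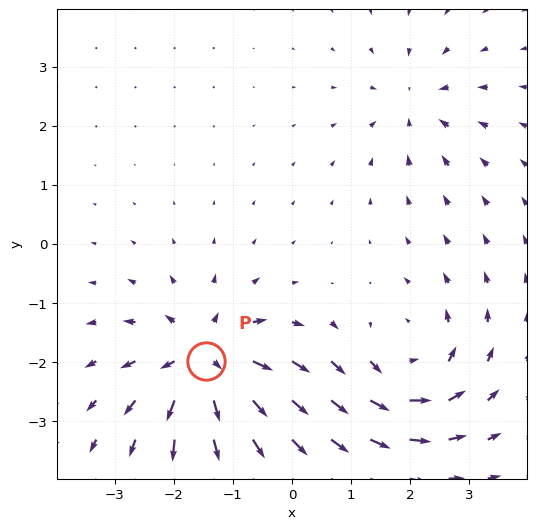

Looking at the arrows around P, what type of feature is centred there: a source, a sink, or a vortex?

At P (-1.5, -2.0) the arrows spread outward. Divergence about +6, curl ≈0 — positive divergence with near-zero curl is a source.

source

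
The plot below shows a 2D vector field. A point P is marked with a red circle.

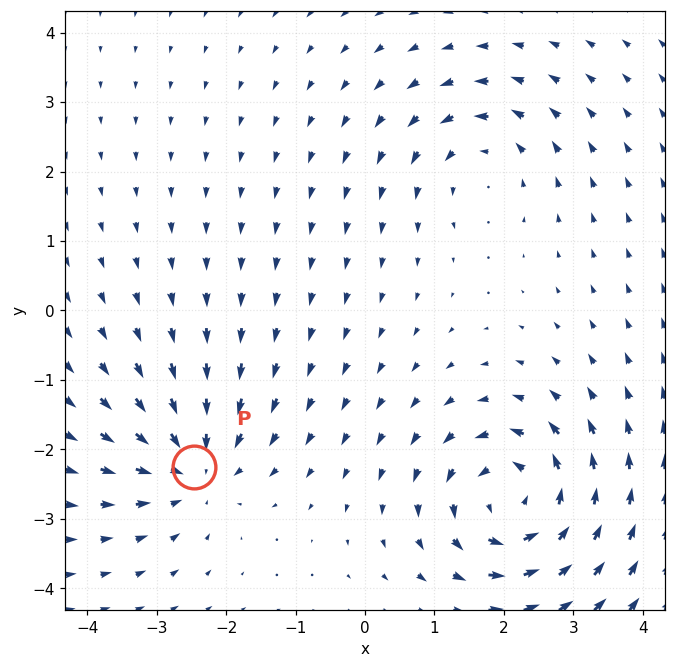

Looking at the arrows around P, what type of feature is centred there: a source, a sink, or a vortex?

sink

At P (-2.5, -2.3) the arrows converge inward. Divergence about -4, curl ≈0 — negative divergence with near-zero curl is a sink.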